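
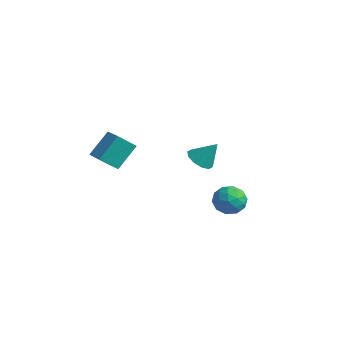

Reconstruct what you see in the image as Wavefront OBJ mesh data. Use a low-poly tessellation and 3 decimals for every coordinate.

v 3.095 2.259 -2.713
v 4.072 1.842 -2.692
v 2.588 1.018 -3.788
v 3.565 0.601 -3.767
v 2.951 0.557 -2.902
v 3.264 1.324 -2.238
v 3.396 1.536 -4.242
v 3.709 2.303 -3.578
v 4.258 1.396 -3.638
v 3.983 0.791 -2.81
v 2.677 2.069 -3.67
v 2.402 1.464 -2.842
v 3.628 2.159 -2.608
v 3.032 0.701 -3.872
v 2.671 0.675 -3.363
v 3.245 0.43 -3.351
v 3.153 1.855 -2.341
v 3.727 1.61 -2.329
v 3.068 0.855 -2.452
v 2.933 1.25 -4.151
v 3.507 1.005 -4.139
v 3.415 2.43 -3.129
v 3.989 2.185 -3.117
v 3.592 2.005 -4.028
v 4.311 1.652 -3.152
v 4.013 0.923 -3.784
v 3.914 1.472 -4.063
v 4.098 1.923 -3.672
v 4.15 1.297 -2.665
v 3.852 0.567 -3.297
v 3.491 0.541 -2.788
v 3.675 0.992 -2.398
v 4.259 1.034 -3.221
v 2.808 2.293 -3.183
v 2.51 1.563 -3.815
v 2.985 1.868 -4.082
v 3.169 2.319 -3.692
v 2.647 1.937 -2.696
v 2.349 1.208 -3.328
v 2.562 0.937 -2.808
v 2.746 1.388 -2.417
v 2.401 1.826 -3.259
v -1.681 3.419 -2.899
v -0.837 3.393 -3.335
v -0.959 4.141 -1.541
v -1.095 3.903 -3.469
v -1.577 4.228 -3.385
v -2.099 4.244 -3.116
v -2.461 3.944 -2.764
v -2.525 3.444 -2.464
v -2.267 2.934 -2.33
v -1.785 2.609 -2.413
v -1.264 2.593 -2.682
v -0.902 2.893 -3.034
v -0.757 -4.009 -0.141
v -1.083 -5.057 0.882
v -0.799 -2.683 1.205
v -1.125 -3.73 2.227
v 0.365 -4.17 0.053
v 0.039 -5.217 1.075
v 0.323 -2.843 1.398
v -0.003 -3.891 2.421
f 1 38 17
f 38 12 41
f 17 41 6
f 38 41 17
f 1 17 13
f 17 6 18
f 13 18 2
f 17 18 13
f 1 13 22
f 13 2 23
f 22 23 8
f 13 23 22
f 1 22 34
f 22 8 37
f 34 37 11
f 22 37 34
f 1 34 38
f 34 11 42
f 38 42 12
f 34 42 38
f 2 18 29
f 18 6 32
f 29 32 10
f 18 32 29
f 6 41 19
f 41 12 40
f 19 40 5
f 41 40 19
f 12 42 39
f 42 11 35
f 39 35 3
f 42 35 39
f 11 37 36
f 37 8 24
f 36 24 7
f 37 24 36
f 8 23 28
f 23 2 25
f 28 25 9
f 23 25 28
f 4 30 16
f 30 10 31
f 16 31 5
f 30 31 16
f 4 16 14
f 16 5 15
f 14 15 3
f 16 15 14
f 4 14 21
f 14 3 20
f 21 20 7
f 14 20 21
f 4 21 26
f 21 7 27
f 26 27 9
f 21 27 26
f 4 26 30
f 26 9 33
f 30 33 10
f 26 33 30
f 5 31 19
f 31 10 32
f 19 32 6
f 31 32 19
f 3 15 39
f 15 5 40
f 39 40 12
f 15 40 39
f 7 20 36
f 20 3 35
f 36 35 11
f 20 35 36
f 9 27 28
f 27 7 24
f 28 24 8
f 27 24 28
f 10 33 29
f 33 9 25
f 29 25 2
f 33 25 29
f 44 43 46
f 44 46 45
f 46 43 47
f 46 47 45
f 47 43 48
f 47 48 45
f 48 43 49
f 48 49 45
f 49 43 50
f 49 50 45
f 50 43 51
f 50 51 45
f 51 43 52
f 51 52 45
f 52 43 53
f 52 53 45
f 53 43 54
f 53 54 45
f 54 43 44
f 54 44 45
f 56 58 55
f 59 56 55
f 55 58 57
f 57 59 55
f 56 62 58
f 60 56 59
f 60 62 56
f 58 62 57
f 61 59 57
f 57 62 61
f 61 60 59
f 62 60 61



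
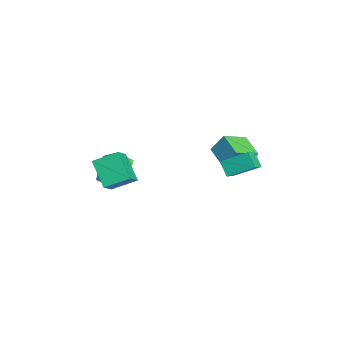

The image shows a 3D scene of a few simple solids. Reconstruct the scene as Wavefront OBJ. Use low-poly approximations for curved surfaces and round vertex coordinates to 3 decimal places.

v 2.812 2.833 0.721
v 3.69 2.375 1.221
v 3.128 4.427 1.627
v 4.006 3.968 2.127
v 3.494 3.192 -0.147
v 4.372 2.733 0.353
v 3.81 4.785 0.759
v 4.688 4.327 1.259
v -1.597 -4.341 -1.346
v -0.906 -3.537 -0.646
v -1.897 -3.305 -2.239
v -1.206 -2.501 -1.538
v 0.026 -4.799 -2.422
v 0.717 -3.995 -1.721
v -0.274 -3.763 -3.314
v 0.417 -2.959 -2.614
v -0.257 2.124 -0.132
v -0.05 2.887 1.131
v -1.19 3.544 -0.838
v -0.983 4.307 0.425
v 1.163 2.753 -0.745
v 1.37 3.516 0.518
v 0.23 4.173 -1.451
v 0.437 4.936 -0.188
v 1.901 -4.567 0.19
v 3.036 -5.023 1.077
v 1.939 -3.028 0.936
v 3.073 -3.485 1.822
v 3.267 -3.915 -1.222
v 4.401 -4.372 -0.336
v 3.304 -2.377 -0.477
v 4.439 -2.833 0.41
f 2 4 1
f 5 2 1
f 1 4 3
f 3 5 1
f 2 8 4
f 6 2 5
f 6 8 2
f 4 8 3
f 7 5 3
f 3 8 7
f 7 6 5
f 8 6 7
f 10 12 9
f 13 10 9
f 9 12 11
f 11 13 9
f 10 16 12
f 14 10 13
f 14 16 10
f 12 16 11
f 15 13 11
f 11 16 15
f 15 14 13
f 16 14 15
f 18 20 17
f 21 18 17
f 17 20 19
f 19 21 17
f 18 24 20
f 22 18 21
f 22 24 18
f 20 24 19
f 23 21 19
f 19 24 23
f 23 22 21
f 24 22 23
f 26 28 25
f 29 26 25
f 25 28 27
f 27 29 25
f 26 32 28
f 30 26 29
f 30 32 26
f 28 32 27
f 31 29 27
f 27 32 31
f 31 30 29
f 32 30 31



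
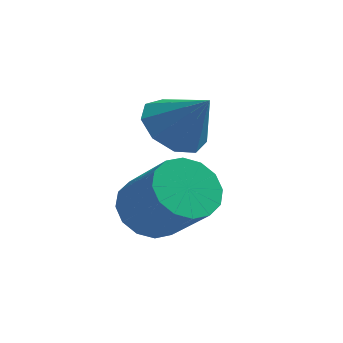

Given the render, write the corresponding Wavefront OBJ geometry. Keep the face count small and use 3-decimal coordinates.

v -4.003 3.246 -1.311
v -3.545 3.94 -1.529
v -3.177 3.014 -0.309
v -3.966 4.089 -1.147
v -4.405 3.844 -0.842
v -4.656 3.319 -0.756
v -4.602 2.759 -0.93
v -4.267 2.428 -1.283
v -3.809 2.479 -1.649
v -3.442 2.889 -1.857
v -3.338 3.466 -1.809
v -4.232 2.107 -3.223
v -3.71 1.855 -3.817
v -2.746 1.201 -2.691
v -3.268 1.453 -2.097
v -3.572 2.247 -3.707
v -2.608 1.593 -2.581
v -3.611 2.601 -3.467
v -2.648 1.947 -2.341
v -3.817 2.823 -3.162
v -2.853 2.169 -2.036
v -4.134 2.853 -2.873
v -3.17 2.199 -1.748
v -4.477 2.684 -2.678
v -3.513 2.03 -1.553
v -4.754 2.359 -2.629
v -3.79 1.705 -1.503
v -4.892 1.967 -2.739
v -3.928 1.313 -1.613
v -4.852 1.613 -2.979
v -3.889 0.959 -1.853
v -4.647 1.391 -3.284
v -3.683 0.737 -2.158
v -4.33 1.361 -3.572
v -3.366 0.707 -2.447
v -3.987 1.53 -3.767
v -3.023 0.876 -2.642
f 2 1 4
f 2 4 3
f 4 1 5
f 4 5 3
f 5 1 6
f 5 6 3
f 6 1 7
f 6 7 3
f 7 1 8
f 7 8 3
f 8 1 9
f 8 9 3
f 9 1 10
f 9 10 3
f 10 1 11
f 10 11 3
f 11 1 2
f 11 2 3
f 13 12 16
f 13 16 14
f 14 16 17
f 14 17 15
f 16 12 18
f 16 18 17
f 17 18 19
f 17 19 15
f 18 12 20
f 18 20 19
f 19 20 21
f 19 21 15
f 20 12 22
f 20 22 21
f 21 22 23
f 21 23 15
f 22 12 24
f 22 24 23
f 23 24 25
f 23 25 15
f 24 12 26
f 24 26 25
f 25 26 27
f 25 27 15
f 26 12 28
f 26 28 27
f 27 28 29
f 27 29 15
f 28 12 30
f 28 30 29
f 29 30 31
f 29 31 15
f 30 12 32
f 30 32 31
f 31 32 33
f 31 33 15
f 32 12 34
f 32 34 33
f 33 34 35
f 33 35 15
f 34 12 36
f 34 36 35
f 35 36 37
f 35 37 15
f 36 12 13
f 36 13 37
f 37 13 14
f 37 14 15



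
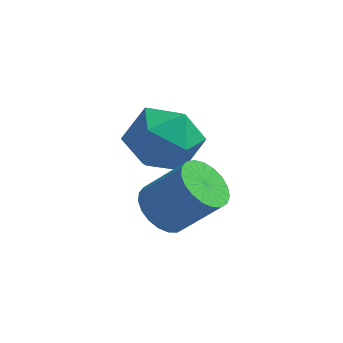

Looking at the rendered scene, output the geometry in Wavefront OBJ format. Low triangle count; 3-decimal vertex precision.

v -2.411 4.373 -0.688
v -1.668 4.607 -0.272
v -1.972 3.013 -0.708
v -1.229 3.247 -0.292
v -2.002 3.278 0.134
v -2.274 4.118 0.146
v -1.366 3.502 -1.126
v -1.638 4.342 -1.114
v -1.022 4.068 -0.542
v -1.415 3.93 0.236
v -2.225 3.69 -1.216
v -2.618 3.552 -0.438
v -1.381 1.985 -1.074
v -0.939 1.881 -1.48
v -0.116 1.91 -0.593
v -0.559 2.015 -0.186
v -0.95 2.135 -1.478
v -0.128 2.164 -0.591
v -1.036 2.362 -1.406
v -0.213 2.391 -0.519
v -1.181 2.525 -1.277
v -0.359 2.554 -0.39
v -1.361 2.594 -1.112
v -0.539 2.623 -0.225
v -1.545 2.558 -0.941
v -0.722 2.587 -0.054
v -1.7 2.423 -0.792
v -0.878 2.452 0.095
v -1.8 2.212 -0.693
v -0.978 2.241 0.195
v -1.828 1.962 -0.659
v -1.005 1.991 0.228
v -1.778 1.716 -0.697
v -0.956 1.746 0.19
v -1.66 1.517 -0.8
v -0.838 1.546 0.087
v -1.494 1.399 -0.95
v -0.671 1.428 -0.063
v -1.308 1.382 -1.122
v -0.485 1.411 -0.235
v -1.135 1.469 -1.285
v -0.312 1.498 -0.398
v -1.004 1.646 -1.412
v -0.182 1.675 -0.525
f 1 12 6
f 1 6 2
f 1 2 8
f 1 8 11
f 1 11 12
f 2 6 10
f 6 12 5
f 12 11 3
f 11 8 7
f 8 2 9
f 4 10 5
f 4 5 3
f 4 3 7
f 4 7 9
f 4 9 10
f 5 10 6
f 3 5 12
f 7 3 11
f 9 7 8
f 10 9 2
f 14 13 17
f 14 17 15
f 15 17 18
f 15 18 16
f 17 13 19
f 17 19 18
f 18 19 20
f 18 20 16
f 19 13 21
f 19 21 20
f 20 21 22
f 20 22 16
f 21 13 23
f 21 23 22
f 22 23 24
f 22 24 16
f 23 13 25
f 23 25 24
f 24 25 26
f 24 26 16
f 25 13 27
f 25 27 26
f 26 27 28
f 26 28 16
f 27 13 29
f 27 29 28
f 28 29 30
f 28 30 16
f 29 13 31
f 29 31 30
f 30 31 32
f 30 32 16
f 31 13 33
f 31 33 32
f 32 33 34
f 32 34 16
f 33 13 35
f 33 35 34
f 34 35 36
f 34 36 16
f 35 13 37
f 35 37 36
f 36 37 38
f 36 38 16
f 37 13 39
f 37 39 38
f 38 39 40
f 38 40 16
f 39 13 41
f 39 41 40
f 40 41 42
f 40 42 16
f 41 13 43
f 41 43 42
f 42 43 44
f 42 44 16
f 43 13 14
f 43 14 44
f 44 14 15
f 44 15 16



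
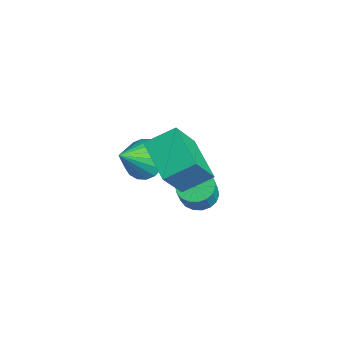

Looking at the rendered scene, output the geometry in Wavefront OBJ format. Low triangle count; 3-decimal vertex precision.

v -0.341 -3.064 -0.762
v -0.258 -1.845 -0.1
v 1.437 -2.828 -1.419
v 1.52 -1.608 -0.756
v 0.38 -3.992 0.856
v 0.463 -2.772 1.519
v 2.158 -3.755 0.2
v 2.241 -2.536 0.862
v -2.258 -3.276 -2.53
v -1.784 -3.684 -3.258
v -1.602 -4.444 -1.45
v -1.505 -3.394 -3.114
v -1.376 -3.081 -2.854
v -1.42 -2.806 -2.53
v -1.631 -2.625 -2.206
v -1.966 -2.572 -1.945
v -2.359 -2.659 -1.801
v -2.731 -2.868 -1.801
v -3.01 -3.158 -1.945
v -3.14 -3.471 -2.205
v -3.095 -3.746 -2.529
v -2.884 -3.927 -2.854
v -2.549 -3.98 -3.114
v -2.157 -3.893 -3.258
v -1.33 -1.324 -4.407
v -0.787 -1.723 -4.799
v -0.226 -2.054 -3.686
v -0.77 -1.656 -3.293
v -0.647 -1.406 -4.775
v -0.087 -1.737 -3.661
v -0.643 -1.073 -4.678
v -0.083 -1.404 -3.564
v -0.775 -0.789 -4.527
v -0.215 -1.121 -3.413
v -1.017 -0.612 -4.352
v -0.457 -0.943 -3.239
v -1.321 -0.576 -4.189
v -0.761 -0.907 -3.075
v -1.627 -0.687 -4.068
v -1.066 -1.019 -2.954
v -1.874 -0.926 -4.014
v -1.313 -1.257 -2.901
v -2.013 -1.243 -4.039
v -1.453 -1.574 -2.925
v -2.017 -1.576 -4.136
v -1.457 -1.907 -3.022
v -1.885 -1.859 -4.287
v -1.325 -2.191 -3.173
v -1.643 -2.037 -4.461
v -1.083 -2.368 -3.348
v -1.339 -2.073 -4.625
v -0.779 -2.404 -3.511
v -1.034 -1.961 -4.746
v -0.473 -2.293 -3.632
f 2 4 1
f 5 2 1
f 1 4 3
f 3 5 1
f 2 8 4
f 6 2 5
f 6 8 2
f 4 8 3
f 7 5 3
f 3 8 7
f 7 6 5
f 8 6 7
f 10 9 12
f 10 12 11
f 12 9 13
f 12 13 11
f 13 9 14
f 13 14 11
f 14 9 15
f 14 15 11
f 15 9 16
f 15 16 11
f 16 9 17
f 16 17 11
f 17 9 18
f 17 18 11
f 18 9 19
f 18 19 11
f 19 9 20
f 19 20 11
f 20 9 21
f 20 21 11
f 21 9 22
f 21 22 11
f 22 9 23
f 22 23 11
f 23 9 24
f 23 24 11
f 24 9 10
f 24 10 11
f 26 25 29
f 26 29 27
f 27 29 30
f 27 30 28
f 29 25 31
f 29 31 30
f 30 31 32
f 30 32 28
f 31 25 33
f 31 33 32
f 32 33 34
f 32 34 28
f 33 25 35
f 33 35 34
f 34 35 36
f 34 36 28
f 35 25 37
f 35 37 36
f 36 37 38
f 36 38 28
f 37 25 39
f 37 39 38
f 38 39 40
f 38 40 28
f 39 25 41
f 39 41 40
f 40 41 42
f 40 42 28
f 41 25 43
f 41 43 42
f 42 43 44
f 42 44 28
f 43 25 45
f 43 45 44
f 44 45 46
f 44 46 28
f 45 25 47
f 45 47 46
f 46 47 48
f 46 48 28
f 47 25 49
f 47 49 48
f 48 49 50
f 48 50 28
f 49 25 51
f 49 51 50
f 50 51 52
f 50 52 28
f 51 25 53
f 51 53 52
f 52 53 54
f 52 54 28
f 53 25 26
f 53 26 54
f 54 26 27
f 54 27 28



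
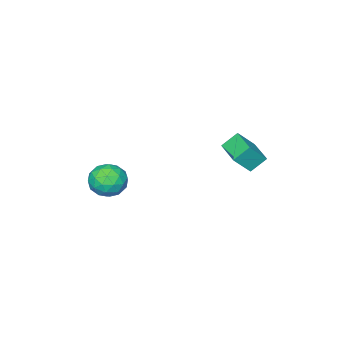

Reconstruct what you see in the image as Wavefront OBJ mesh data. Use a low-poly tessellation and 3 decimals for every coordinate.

v 0.626 -1.991 -0.954
v 1.259 -2.424 -1.903
v 0.261 -3.836 -0.357
v 0.894 -4.269 -1.306
v 1.47 -3.687 -0.402
v 1.696 -2.547 -0.771
v -0.176 -3.713 -1.489
v 0.05 -2.573 -1.858
v 0.763 -3.488 -2.233
v 1.781 -3.472 -1.561
v -0.261 -2.788 -0.699
v 0.757 -2.772 -0.027
v 0.975 -2.045 -1.481
v 0.545 -4.215 -0.779
v 0.884 -3.873 -0.248
v 1.256 -4.127 -0.805
v 1.232 -2.118 -0.815
v 1.604 -2.372 -1.373
v 1.728 -3.115 -0.491
v -0.084 -3.888 -0.887
v 0.288 -4.142 -1.445
v 0.264 -2.133 -1.455
v 0.636 -2.387 -2.012
v -0.208 -3.145 -1.769
v 1.056 -2.925 -2.233
v 0.841 -4.01 -1.882
v 0.212 -3.683 -1.99
v 0.345 -3.013 -2.207
v 1.654 -2.916 -1.838
v 1.439 -4 -1.487
v 1.778 -3.659 -0.955
v 1.911 -2.988 -1.172
v 1.362 -3.541 -2.032
v 0.081 -2.26 -0.773
v -0.134 -3.344 -0.422
v -0.391 -3.272 -1.088
v -0.258 -2.601 -1.305
v 0.679 -2.25 -0.378
v 0.464 -3.335 -0.027
v 1.175 -3.247 -0.053
v 1.308 -2.577 -0.27
v 0.158 -2.719 -0.228
v -4.274 3.298 2.543
v -3.324 2.913 3.68
v -3.519 4.942 2.469
v -2.57 4.557 3.606
v -3.45 2.883 1.714
v -2.501 2.498 2.851
v -2.696 4.527 1.64
v -1.746 4.142 2.777
f 1 38 17
f 38 12 41
f 17 41 6
f 38 41 17
f 1 17 13
f 17 6 18
f 13 18 2
f 17 18 13
f 1 13 22
f 13 2 23
f 22 23 8
f 13 23 22
f 1 22 34
f 22 8 37
f 34 37 11
f 22 37 34
f 1 34 38
f 34 11 42
f 38 42 12
f 34 42 38
f 2 18 29
f 18 6 32
f 29 32 10
f 18 32 29
f 6 41 19
f 41 12 40
f 19 40 5
f 41 40 19
f 12 42 39
f 42 11 35
f 39 35 3
f 42 35 39
f 11 37 36
f 37 8 24
f 36 24 7
f 37 24 36
f 8 23 28
f 23 2 25
f 28 25 9
f 23 25 28
f 4 30 16
f 30 10 31
f 16 31 5
f 30 31 16
f 4 16 14
f 16 5 15
f 14 15 3
f 16 15 14
f 4 14 21
f 14 3 20
f 21 20 7
f 14 20 21
f 4 21 26
f 21 7 27
f 26 27 9
f 21 27 26
f 4 26 30
f 26 9 33
f 30 33 10
f 26 33 30
f 5 31 19
f 31 10 32
f 19 32 6
f 31 32 19
f 3 15 39
f 15 5 40
f 39 40 12
f 15 40 39
f 7 20 36
f 20 3 35
f 36 35 11
f 20 35 36
f 9 27 28
f 27 7 24
f 28 24 8
f 27 24 28
f 10 33 29
f 33 9 25
f 29 25 2
f 33 25 29
f 44 46 43
f 47 44 43
f 43 46 45
f 45 47 43
f 44 50 46
f 48 44 47
f 48 50 44
f 46 50 45
f 49 47 45
f 45 50 49
f 49 48 47
f 50 48 49



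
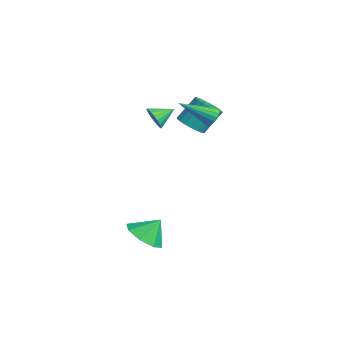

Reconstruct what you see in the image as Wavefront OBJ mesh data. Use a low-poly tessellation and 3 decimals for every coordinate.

v -1.129 3.421 0.912
v -0.641 3.869 0.56
v -0.664 4.787 1.695
v -1.151 4.339 2.048
v -0.937 3.987 0.459
v -0.959 4.905 1.594
v -1.27 3.993 0.448
v -1.293 4.91 1.583
v -1.576 3.885 0.528
v -1.598 4.803 1.664
v -1.793 3.686 0.685
v -1.815 4.604 1.821
v -1.878 3.434 0.887
v -1.901 4.352 2.022
v -1.815 3.18 1.094
v -1.838 4.097 2.229
v -1.616 2.973 1.265
v -1.639 3.891 2.4
v -1.321 2.855 1.366
v -1.343 3.773 2.501
v -0.987 2.85 1.377
v -1.01 3.767 2.512
v -0.682 2.957 1.296
v -0.704 3.875 2.432
v -0.465 3.156 1.139
v -0.487 4.074 2.275
v -0.379 3.408 0.938
v -0.402 4.326 2.073
v -0.442 3.663 0.731
v -0.465 4.58 1.866
v -0.746 1.487 1.955
v -0.29 1.299 2.363
v -0.714 2.453 2.365
v -0.141 1.389 2.139
v -0.111 1.499 1.878
v -0.207 1.606 1.632
v -0.409 1.69 1.45
v -0.679 1.734 1.368
v -0.961 1.728 1.403
v -1.201 1.675 1.547
v -1.351 1.585 1.771
v -1.381 1.475 2.032
v -1.285 1.368 2.278
v -1.083 1.284 2.46
v -0.813 1.24 2.542
v -0.531 1.246 2.507
v 0.457 3.763 2.134
v 0.676 3.44 1.747
v 0.043 2.317 3.106
v 0.877 3.49 1.908
v 0.983 3.604 2.121
v 0.968 3.753 2.337
v 0.835 3.905 2.507
v 0.616 4.024 2.591
v 0.361 4.083 2.571
v 0.127 4.069 2.45
v -0.031 3.985 2.258
v -0.078 3.85 2.037
v -0.002 3.695 1.838
v 0.179 3.555 1.707
v 0.424 3.463 1.674
v 1.987 -0.173 -3.644
v 2.976 -0.166 -3.788
v 2.113 0.553 -2.736
v 2.62 0.386 -4.18
v 1.892 0.611 -4.258
v 1.22 0.376 -3.977
v 0.997 -0.18 -3.501
v 1.354 -0.732 -3.109
v 2.081 -0.957 -3.03
v 2.753 -0.723 -3.312
f 2 1 5
f 2 5 3
f 3 5 6
f 3 6 4
f 5 1 7
f 5 7 6
f 6 7 8
f 6 8 4
f 7 1 9
f 7 9 8
f 8 9 10
f 8 10 4
f 9 1 11
f 9 11 10
f 10 11 12
f 10 12 4
f 11 1 13
f 11 13 12
f 12 13 14
f 12 14 4
f 13 1 15
f 13 15 14
f 14 15 16
f 14 16 4
f 15 1 17
f 15 17 16
f 16 17 18
f 16 18 4
f 17 1 19
f 17 19 18
f 18 19 20
f 18 20 4
f 19 1 21
f 19 21 20
f 20 21 22
f 20 22 4
f 21 1 23
f 21 23 22
f 22 23 24
f 22 24 4
f 23 1 25
f 23 25 24
f 24 25 26
f 24 26 4
f 25 1 27
f 25 27 26
f 26 27 28
f 26 28 4
f 27 1 29
f 27 29 28
f 28 29 30
f 28 30 4
f 29 1 2
f 29 2 30
f 30 2 3
f 30 3 4
f 32 31 34
f 32 34 33
f 34 31 35
f 34 35 33
f 35 31 36
f 35 36 33
f 36 31 37
f 36 37 33
f 37 31 38
f 37 38 33
f 38 31 39
f 38 39 33
f 39 31 40
f 39 40 33
f 40 31 41
f 40 41 33
f 41 31 42
f 41 42 33
f 42 31 43
f 42 43 33
f 43 31 44
f 43 44 33
f 44 31 45
f 44 45 33
f 45 31 46
f 45 46 33
f 46 31 32
f 46 32 33
f 48 47 50
f 48 50 49
f 50 47 51
f 50 51 49
f 51 47 52
f 51 52 49
f 52 47 53
f 52 53 49
f 53 47 54
f 53 54 49
f 54 47 55
f 54 55 49
f 55 47 56
f 55 56 49
f 56 47 57
f 56 57 49
f 57 47 58
f 57 58 49
f 58 47 59
f 58 59 49
f 59 47 60
f 59 60 49
f 60 47 61
f 60 61 49
f 61 47 48
f 61 48 49
f 63 62 65
f 63 65 64
f 65 62 66
f 65 66 64
f 66 62 67
f 66 67 64
f 67 62 68
f 67 68 64
f 68 62 69
f 68 69 64
f 69 62 70
f 69 70 64
f 70 62 71
f 70 71 64
f 71 62 63
f 71 63 64



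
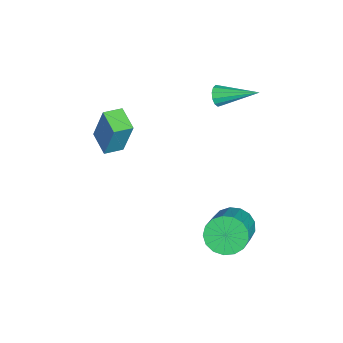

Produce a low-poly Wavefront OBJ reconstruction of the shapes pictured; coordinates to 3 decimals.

v -0.109 2.805 -3.035
v 0.369 3.204 -3.658
v 1.987 3.093 -2.487
v 1.509 2.695 -1.865
v 0.222 3.522 -3.425
v 1.84 3.411 -2.254
v -0.001 3.676 -3.102
v 1.617 3.566 -1.932
v -0.249 3.631 -2.764
v 1.369 3.52 -1.594
v -0.464 3.396 -2.489
v 1.154 3.286 -1.318
v -0.598 3.027 -2.338
v 1.02 2.916 -1.168
v -0.62 2.606 -2.347
v 0.998 2.495 -1.177
v -0.525 2.231 -2.514
v 1.093 2.121 -1.344
v -0.335 1.988 -2.8
v 1.283 1.877 -1.63
v -0.093 1.932 -3.14
v 1.525 1.821 -1.97
v 0.146 2.076 -3.456
v 1.764 1.965 -2.286
v 0.326 2.387 -3.676
v 1.944 2.276 -2.505
v 0.406 2.794 -3.749
v 2.024 2.683 -2.578
v -3.79 1.7 1.644
v -3.55 1.493 2.044
v -3.51 3.36 2.336
v -3.348 1.542 1.845
v -3.287 1.641 1.582
v -3.385 1.759 1.339
v -3.612 1.858 1.193
v -3.895 1.907 1.19
v -4.145 1.89 1.332
v -4.282 1.813 1.572
v -4.262 1.7 1.836
v -4.093 1.587 2.038
v -3.827 1.51 2.116
v -1.303 -2.829 0.968
v -1.013 -2.367 2.693
v -1.768 -2.161 0.867
v -1.478 -1.699 2.593
v -0.422 -2.261 0.667
v -0.132 -1.799 2.393
v -0.887 -1.593 0.567
v -0.597 -1.131 2.292
f 2 1 5
f 2 5 3
f 3 5 6
f 3 6 4
f 5 1 7
f 5 7 6
f 6 7 8
f 6 8 4
f 7 1 9
f 7 9 8
f 8 9 10
f 8 10 4
f 9 1 11
f 9 11 10
f 10 11 12
f 10 12 4
f 11 1 13
f 11 13 12
f 12 13 14
f 12 14 4
f 13 1 15
f 13 15 14
f 14 15 16
f 14 16 4
f 15 1 17
f 15 17 16
f 16 17 18
f 16 18 4
f 17 1 19
f 17 19 18
f 18 19 20
f 18 20 4
f 19 1 21
f 19 21 20
f 20 21 22
f 20 22 4
f 21 1 23
f 21 23 22
f 22 23 24
f 22 24 4
f 23 1 25
f 23 25 24
f 24 25 26
f 24 26 4
f 25 1 27
f 25 27 26
f 26 27 28
f 26 28 4
f 27 1 2
f 27 2 28
f 28 2 3
f 28 3 4
f 30 29 32
f 30 32 31
f 32 29 33
f 32 33 31
f 33 29 34
f 33 34 31
f 34 29 35
f 34 35 31
f 35 29 36
f 35 36 31
f 36 29 37
f 36 37 31
f 37 29 38
f 37 38 31
f 38 29 39
f 38 39 31
f 39 29 40
f 39 40 31
f 40 29 41
f 40 41 31
f 41 29 30
f 41 30 31
f 43 45 42
f 46 43 42
f 42 45 44
f 44 46 42
f 43 49 45
f 47 43 46
f 47 49 43
f 45 49 44
f 48 46 44
f 44 49 48
f 48 47 46
f 49 47 48



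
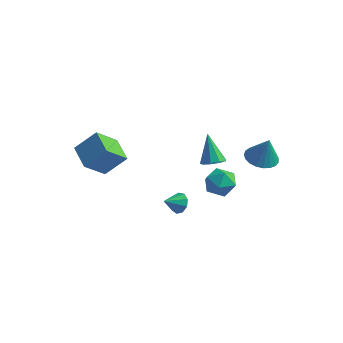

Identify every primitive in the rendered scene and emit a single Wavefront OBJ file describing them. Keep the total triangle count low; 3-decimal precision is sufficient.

v 0.937 2.246 1.681
v 1.536 1.945 2.039
v 0.183 2.834 3.439
v 1.633 2.441 1.915
v 1.405 2.845 1.682
v 0.958 2.97 1.449
v 0.5 2.756 1.324
v 0.248 2.304 1.367
v 0.317 1.825 1.557
v 0.677 1.543 1.805
v 1.158 1.591 1.996
v 0.69 -1.002 0.159
v 1.353 -1.246 0.299
v 0.25 -1.878 0.721
v 1.206 -0.942 0.658
v 0.818 -0.666 0.783
v 0.37 -0.547 0.616
v 0.072 -0.642 0.235
v 0.063 -0.905 -0.181
v 0.348 -1.213 -0.438
v 0.793 -1.423 -0.416
v 1.19 -1.436 -0.125
v 1.499 0.438 1.577
v 2.062 1.291 1.445
v 2.878 -0.411 1.975
v 3.441 0.442 1.843
v 2.786 0.374 2.635
v 1.934 0.899 2.39
v 3.006 -0.019 1.03
v 2.154 0.506 0.785
v 2.994 1.008 1.108
v 2.857 1.251 2.1
v 2.083 -0.371 1.32
v 1.946 -0.128 2.312
v 3.688 2.815 2.79
v 4.599 3.134 2.527
v 4.172 2.785 4.43
v 4.397 3.492 2.593
v 4.073 3.732 2.693
v 3.683 3.815 2.81
v 3.293 3.724 2.923
v 2.972 3.476 3.013
v 2.774 3.114 3.065
v 2.735 2.7 3.069
v 2.86 2.306 3.025
v 3.129 2 2.94
v 3.494 1.835 2.83
v 3.893 1.839 2.712
v 4.256 2.012 2.608
v 4.521 2.324 2.535
v 4.643 2.721 2.507
v -4.116 -2.081 2.953
v -4.611 -3.339 4.172
v -3.15 -1.314 4.137
v -3.644 -2.572 5.356
v -2.816 -3.028 2.504
v -3.31 -4.286 3.723
v -1.849 -2.261 3.688
v -2.344 -3.519 4.907
f 2 1 4
f 2 4 3
f 4 1 5
f 4 5 3
f 5 1 6
f 5 6 3
f 6 1 7
f 6 7 3
f 7 1 8
f 7 8 3
f 8 1 9
f 8 9 3
f 9 1 10
f 9 10 3
f 10 1 11
f 10 11 3
f 11 1 2
f 11 2 3
f 13 12 15
f 13 15 14
f 15 12 16
f 15 16 14
f 16 12 17
f 16 17 14
f 17 12 18
f 17 18 14
f 18 12 19
f 18 19 14
f 19 12 20
f 19 20 14
f 20 12 21
f 20 21 14
f 21 12 22
f 21 22 14
f 22 12 13
f 22 13 14
f 23 34 28
f 23 28 24
f 23 24 30
f 23 30 33
f 23 33 34
f 24 28 32
f 28 34 27
f 34 33 25
f 33 30 29
f 30 24 31
f 26 32 27
f 26 27 25
f 26 25 29
f 26 29 31
f 26 31 32
f 27 32 28
f 25 27 34
f 29 25 33
f 31 29 30
f 32 31 24
f 36 35 38
f 36 38 37
f 38 35 39
f 38 39 37
f 39 35 40
f 39 40 37
f 40 35 41
f 40 41 37
f 41 35 42
f 41 42 37
f 42 35 43
f 42 43 37
f 43 35 44
f 43 44 37
f 44 35 45
f 44 45 37
f 45 35 46
f 45 46 37
f 46 35 47
f 46 47 37
f 47 35 48
f 47 48 37
f 48 35 49
f 48 49 37
f 49 35 50
f 49 50 37
f 50 35 51
f 50 51 37
f 51 35 36
f 51 36 37
f 53 55 52
f 56 53 52
f 52 55 54
f 54 56 52
f 53 59 55
f 57 53 56
f 57 59 53
f 55 59 54
f 58 56 54
f 54 59 58
f 58 57 56
f 59 57 58



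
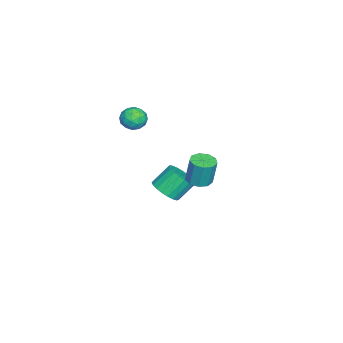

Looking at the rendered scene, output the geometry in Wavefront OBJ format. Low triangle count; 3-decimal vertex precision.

v 2.23 3.815 1.3
v 2.825 3.507 1.325
v 2.884 3.737 2.745
v 2.29 4.045 2.72
v 2.883 3.956 1.25
v 2.943 4.185 2.67
v 2.637 4.338 1.198
v 2.696 4.568 2.619
v 2.2 4.476 1.194
v 2.259 4.706 2.615
v 1.777 4.305 1.24
v 1.836 4.534 2.66
v 1.566 3.905 1.313
v 1.626 4.134 2.734
v 1.666 3.462 1.38
v 1.726 3.692 2.801
v 2.03 3.185 1.41
v 2.09 3.415 2.83
v 2.488 3.203 1.388
v 2.547 3.432 2.808
v -0.879 0.18 3.003
v -0.179 0.263 2.794
v -0.521 -0.423 3.966
v 0.179 -0.34 3.757
v -0.208 0.243 3.985
v -0.429 0.615 3.39
v -0.271 -0.775 3.37
v -0.492 -0.403 2.775
v 0.197 -0.328 3.021
v 0.237 0.301 3.401
v -0.937 -0.461 3.359
v -0.897 0.168 3.739
v -0.56 0.274 2.814
v -0.14 -0.434 3.946
v -0.367 -0.092 4.08
v 0.045 -0.043 3.957
v -0.708 0.482 3.164
v -0.296 0.53 3.041
v -0.313 0.519 3.741
v -0.404 -0.69 3.719
v 0.008 -0.642 3.596
v -0.745 -0.117 2.803
v -0.333 -0.068 2.68
v -0.387 -0.679 3.019
v 0.073 -0.024 2.825
v 0.283 -0.379 3.391
v 0.018 -0.635 3.163
v -0.112 -0.416 2.814
v 0.096 0.346 3.048
v 0.306 -0.009 3.614
v 0.078 0.334 3.747
v -0.052 0.553 3.398
v 0.317 -0.002 3.181
v -1.006 -0.151 3.146
v -0.796 -0.506 3.712
v -0.648 -0.713 3.362
v -0.778 -0.494 3.013
v -0.983 0.219 3.369
v -0.773 -0.136 3.935
v -0.588 0.256 3.946
v -0.718 0.475 3.597
v -1.017 -0.158 3.579
v -3.02 0.814 -3.601
v -2.64 0.281 -2.999
v -3.18 1.053 -1.976
v -3.56 1.586 -2.579
v -2.377 0.537 -3.052
v -2.917 1.308 -2.03
v -2.226 0.84 -3.201
v -2.766 1.611 -2.178
v -2.211 1.139 -3.419
v -2.751 1.91 -2.396
v -2.337 1.381 -3.668
v -2.877 2.152 -2.646
v -2.581 1.526 -3.906
v -3.121 2.297 -2.883
v -2.901 1.548 -4.091
v -3.441 2.319 -3.069
v -3.241 1.443 -4.192
v -3.781 2.214 -3.169
v -3.543 1.229 -4.19
v -4.083 2 -3.167
v -3.755 0.944 -4.087
v -4.295 1.715 -3.064
v -3.839 0.636 -3.899
v -4.379 1.407 -2.877
v -3.782 0.359 -3.66
v -4.322 1.13 -2.638
v -3.593 0.161 -3.411
v -4.133 0.932 -2.389
v -3.305 0.076 -3.195
v -3.845 0.847 -2.172
v -2.968 0.118 -3.049
v -3.508 0.89 -2.026
f 2 1 5
f 2 5 3
f 3 5 6
f 3 6 4
f 5 1 7
f 5 7 6
f 6 7 8
f 6 8 4
f 7 1 9
f 7 9 8
f 8 9 10
f 8 10 4
f 9 1 11
f 9 11 10
f 10 11 12
f 10 12 4
f 11 1 13
f 11 13 12
f 12 13 14
f 12 14 4
f 13 1 15
f 13 15 14
f 14 15 16
f 14 16 4
f 15 1 17
f 15 17 16
f 16 17 18
f 16 18 4
f 17 1 19
f 17 19 18
f 18 19 20
f 18 20 4
f 19 1 2
f 19 2 20
f 20 2 3
f 20 3 4
f 21 58 37
f 58 32 61
f 37 61 26
f 58 61 37
f 21 37 33
f 37 26 38
f 33 38 22
f 37 38 33
f 21 33 42
f 33 22 43
f 42 43 28
f 33 43 42
f 21 42 54
f 42 28 57
f 54 57 31
f 42 57 54
f 21 54 58
f 54 31 62
f 58 62 32
f 54 62 58
f 22 38 49
f 38 26 52
f 49 52 30
f 38 52 49
f 26 61 39
f 61 32 60
f 39 60 25
f 61 60 39
f 32 62 59
f 62 31 55
f 59 55 23
f 62 55 59
f 31 57 56
f 57 28 44
f 56 44 27
f 57 44 56
f 28 43 48
f 43 22 45
f 48 45 29
f 43 45 48
f 24 50 36
f 50 30 51
f 36 51 25
f 50 51 36
f 24 36 34
f 36 25 35
f 34 35 23
f 36 35 34
f 24 34 41
f 34 23 40
f 41 40 27
f 34 40 41
f 24 41 46
f 41 27 47
f 46 47 29
f 41 47 46
f 24 46 50
f 46 29 53
f 50 53 30
f 46 53 50
f 25 51 39
f 51 30 52
f 39 52 26
f 51 52 39
f 23 35 59
f 35 25 60
f 59 60 32
f 35 60 59
f 27 40 56
f 40 23 55
f 56 55 31
f 40 55 56
f 29 47 48
f 47 27 44
f 48 44 28
f 47 44 48
f 30 53 49
f 53 29 45
f 49 45 22
f 53 45 49
f 64 63 67
f 64 67 65
f 65 67 68
f 65 68 66
f 67 63 69
f 67 69 68
f 68 69 70
f 68 70 66
f 69 63 71
f 69 71 70
f 70 71 72
f 70 72 66
f 71 63 73
f 71 73 72
f 72 73 74
f 72 74 66
f 73 63 75
f 73 75 74
f 74 75 76
f 74 76 66
f 75 63 77
f 75 77 76
f 76 77 78
f 76 78 66
f 77 63 79
f 77 79 78
f 78 79 80
f 78 80 66
f 79 63 81
f 79 81 80
f 80 81 82
f 80 82 66
f 81 63 83
f 81 83 82
f 82 83 84
f 82 84 66
f 83 63 85
f 83 85 84
f 84 85 86
f 84 86 66
f 85 63 87
f 85 87 86
f 86 87 88
f 86 88 66
f 87 63 89
f 87 89 88
f 88 89 90
f 88 90 66
f 89 63 91
f 89 91 90
f 90 91 92
f 90 92 66
f 91 63 93
f 91 93 92
f 92 93 94
f 92 94 66
f 93 63 64
f 93 64 94
f 94 64 65
f 94 65 66



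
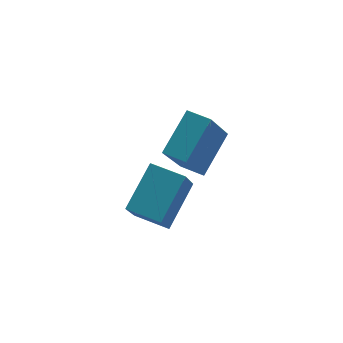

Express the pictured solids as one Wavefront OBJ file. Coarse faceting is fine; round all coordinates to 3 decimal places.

v -3.08 -0.337 -3.968
v -3.72 -0.962 -2.63
v -3.766 0.662 -3.829
v -4.406 0.037 -2.491
v -1.774 0.423 -2.989
v -2.414 -0.202 -1.651
v -2.46 1.422 -2.85
v -3.1 0.797 -1.512
v -2.944 -1.137 0.254
v -1.7 -0.471 1.166
v -3.354 -0.404 0.278
v -2.11 0.262 1.19
v -1.95 -0.522 -1.55
v -0.706 0.144 -0.638
v -2.36 0.211 -1.526
v -1.116 0.877 -0.614
f 2 4 1
f 5 2 1
f 1 4 3
f 3 5 1
f 2 8 4
f 6 2 5
f 6 8 2
f 4 8 3
f 7 5 3
f 3 8 7
f 7 6 5
f 8 6 7
f 10 12 9
f 13 10 9
f 9 12 11
f 11 13 9
f 10 16 12
f 14 10 13
f 14 16 10
f 12 16 11
f 15 13 11
f 11 16 15
f 15 14 13
f 16 14 15



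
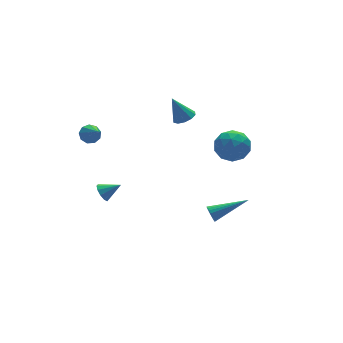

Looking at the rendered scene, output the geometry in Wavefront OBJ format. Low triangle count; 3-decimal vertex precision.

v -2.072 3.212 0.89
v -1.634 2.93 0.591
v -2.148 2.008 1.91
v -1.473 3.168 0.883
v -1.592 3.427 1.179
v -1.935 3.585 1.34
v -2.342 3.568 1.289
v -2.623 3.385 1.052
v -2.645 3.121 0.739
v -2.399 2.899 0.496
v -2 2.824 0.438
v 2.486 -1.389 -3.957
v 2.663 -1.157 -4.376
v 4.494 -1.771 -3.323
v 2.65 -0.996 -4.238
v 2.609 -0.903 -4.052
v 2.547 -0.894 -3.85
v 2.474 -0.97 -3.666
v 2.403 -1.119 -3.532
v 2.347 -1.315 -3.472
v 2.315 -1.523 -3.496
v 2.312 -1.708 -3.599
v 2.34 -1.838 -3.765
v 2.393 -1.89 -3.963
v 2.462 -1.856 -4.161
v 2.535 -1.74 -4.323
v 2.6 -1.564 -4.422
v 2.645 -1.358 -4.441
v 1.991 -2.912 3.358
v 2.642 -3.031 2.639
v 2.018 -4.469 3.641
v 2.669 -4.588 2.922
v 2.928 -4.127 3.744
v 2.911 -3.165 3.569
v 1.749 -4.335 2.711
v 1.732 -3.373 2.536
v 2.492 -3.911 2.239
v 3.222 -3.782 2.877
v 1.438 -3.718 3.403
v 2.168 -3.589 4.041
v 2.314 -2.835 2.974
v 2.346 -4.665 3.306
v 2.498 -4.394 3.79
v 2.881 -4.464 3.367
v 2.472 -2.914 3.521
v 2.855 -2.984 3.098
v 3.024 -3.627 3.747
v 1.805 -4.516 3.182
v 2.188 -4.586 2.759
v 1.779 -3.036 2.913
v 2.162 -3.106 2.49
v 1.636 -3.873 2.533
v 2.609 -3.422 2.316
v 2.625 -4.337 2.482
v 2.084 -4.189 2.358
v 2.074 -3.623 2.255
v 3.037 -3.346 2.691
v 3.053 -4.261 2.857
v 3.206 -3.99 3.341
v 3.196 -3.425 3.238
v 2.949 -3.863 2.456
v 1.607 -3.239 3.423
v 1.623 -4.154 3.589
v 1.464 -4.075 3.042
v 1.454 -3.51 2.939
v 2.035 -3.163 3.798
v 2.051 -4.078 3.964
v 2.586 -3.877 4.025
v 2.576 -3.311 3.922
v 1.711 -3.637 3.824
v 2.41 1.358 1.866
v 3.017 1.329 2.095
v 1.93 1.802 3.194
v 2.957 1.698 1.949
v 2.687 1.938 1.772
v 2.312 1.955 1.631
v 1.974 1.745 1.579
v 1.802 1.386 1.637
v 1.863 1.017 1.783
v 2.132 0.777 1.96
v 2.508 0.76 2.102
v 2.846 0.97 2.153
v -1.771 2.523 -3.442
v -1.424 2.656 -3.9
v -0.889 2.157 -2.878
v -1.441 2.949 -3.683
v -1.584 3.079 -3.374
v -1.799 2.997 -3.091
v -2.004 2.734 -2.942
v -2.119 2.39 -2.984
v -2.102 2.098 -3.201
v -1.958 1.968 -3.51
v -1.743 2.05 -3.793
v -1.539 2.313 -3.942
f 2 1 4
f 2 4 3
f 4 1 5
f 4 5 3
f 5 1 6
f 5 6 3
f 6 1 7
f 6 7 3
f 7 1 8
f 7 8 3
f 8 1 9
f 8 9 3
f 9 1 10
f 9 10 3
f 10 1 11
f 10 11 3
f 11 1 2
f 11 2 3
f 13 12 15
f 13 15 14
f 15 12 16
f 15 16 14
f 16 12 17
f 16 17 14
f 17 12 18
f 17 18 14
f 18 12 19
f 18 19 14
f 19 12 20
f 19 20 14
f 20 12 21
f 20 21 14
f 21 12 22
f 21 22 14
f 22 12 23
f 22 23 14
f 23 12 24
f 23 24 14
f 24 12 25
f 24 25 14
f 25 12 26
f 25 26 14
f 26 12 27
f 26 27 14
f 27 12 28
f 27 28 14
f 28 12 13
f 28 13 14
f 29 66 45
f 66 40 69
f 45 69 34
f 66 69 45
f 29 45 41
f 45 34 46
f 41 46 30
f 45 46 41
f 29 41 50
f 41 30 51
f 50 51 36
f 41 51 50
f 29 50 62
f 50 36 65
f 62 65 39
f 50 65 62
f 29 62 66
f 62 39 70
f 66 70 40
f 62 70 66
f 30 46 57
f 46 34 60
f 57 60 38
f 46 60 57
f 34 69 47
f 69 40 68
f 47 68 33
f 69 68 47
f 40 70 67
f 70 39 63
f 67 63 31
f 70 63 67
f 39 65 64
f 65 36 52
f 64 52 35
f 65 52 64
f 36 51 56
f 51 30 53
f 56 53 37
f 51 53 56
f 32 58 44
f 58 38 59
f 44 59 33
f 58 59 44
f 32 44 42
f 44 33 43
f 42 43 31
f 44 43 42
f 32 42 49
f 42 31 48
f 49 48 35
f 42 48 49
f 32 49 54
f 49 35 55
f 54 55 37
f 49 55 54
f 32 54 58
f 54 37 61
f 58 61 38
f 54 61 58
f 33 59 47
f 59 38 60
f 47 60 34
f 59 60 47
f 31 43 67
f 43 33 68
f 67 68 40
f 43 68 67
f 35 48 64
f 48 31 63
f 64 63 39
f 48 63 64
f 37 55 56
f 55 35 52
f 56 52 36
f 55 52 56
f 38 61 57
f 61 37 53
f 57 53 30
f 61 53 57
f 72 71 74
f 72 74 73
f 74 71 75
f 74 75 73
f 75 71 76
f 75 76 73
f 76 71 77
f 76 77 73
f 77 71 78
f 77 78 73
f 78 71 79
f 78 79 73
f 79 71 80
f 79 80 73
f 80 71 81
f 80 81 73
f 81 71 82
f 81 82 73
f 82 71 72
f 82 72 73
f 84 83 86
f 84 86 85
f 86 83 87
f 86 87 85
f 87 83 88
f 87 88 85
f 88 83 89
f 88 89 85
f 89 83 90
f 89 90 85
f 90 83 91
f 90 91 85
f 91 83 92
f 91 92 85
f 92 83 93
f 92 93 85
f 93 83 94
f 93 94 85
f 94 83 84
f 94 84 85



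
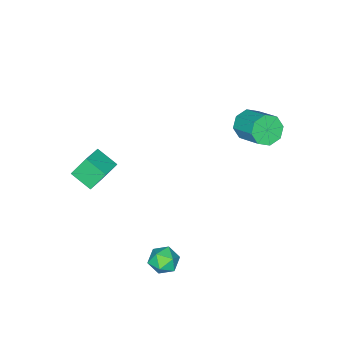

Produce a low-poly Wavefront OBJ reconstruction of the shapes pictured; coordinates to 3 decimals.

v -4.015 1.053 1.528
v -3.629 0.566 2.137
v -3.219 2.02 3.041
v -3.605 2.507 2.432
v -3.21 0.748 1.653
v -2.8 2.202 2.557
v -3.262 1.109 1.096
v -2.852 2.563 2
v -3.755 1.438 0.792
v -3.345 2.891 1.696
v -4.401 1.54 0.919
v -3.991 2.994 1.823
v -4.82 1.358 1.403
v -4.41 2.812 2.307
v -4.768 0.997 1.96
v -4.358 2.451 2.864
v -4.275 0.669 2.264
v -3.865 2.122 3.168
v 2.536 2.201 -4.084
v 2.945 1.579 -4.429
v 1.995 1.361 -3.211
v 2.404 0.739 -3.556
v 2.81 1.314 -3.136
v 3.145 1.833 -3.675
v 1.795 1.107 -3.965
v 2.13 1.626 -4.504
v 2.487 0.903 -4.355
v 3.114 1.031 -3.843
v 1.826 1.909 -3.797
v 2.453 2.037 -3.285
v 0.986 -2.844 -0.523
v 1.143 -3.965 0.053
v 2.155 -2.463 -0.101
v 2.312 -3.584 0.475
v 1.548 -3.336 -1.635
v 1.705 -4.457 -1.059
v 2.717 -2.955 -1.213
v 2.874 -4.076 -0.637
f 2 1 5
f 2 5 3
f 3 5 6
f 3 6 4
f 5 1 7
f 5 7 6
f 6 7 8
f 6 8 4
f 7 1 9
f 7 9 8
f 8 9 10
f 8 10 4
f 9 1 11
f 9 11 10
f 10 11 12
f 10 12 4
f 11 1 13
f 11 13 12
f 12 13 14
f 12 14 4
f 13 1 15
f 13 15 14
f 14 15 16
f 14 16 4
f 15 1 17
f 15 17 16
f 16 17 18
f 16 18 4
f 17 1 2
f 17 2 18
f 18 2 3
f 18 3 4
f 19 30 24
f 19 24 20
f 19 20 26
f 19 26 29
f 19 29 30
f 20 24 28
f 24 30 23
f 30 29 21
f 29 26 25
f 26 20 27
f 22 28 23
f 22 23 21
f 22 21 25
f 22 25 27
f 22 27 28
f 23 28 24
f 21 23 30
f 25 21 29
f 27 25 26
f 28 27 20
f 32 34 31
f 35 32 31
f 31 34 33
f 33 35 31
f 32 38 34
f 36 32 35
f 36 38 32
f 34 38 33
f 37 35 33
f 33 38 37
f 37 36 35
f 38 36 37



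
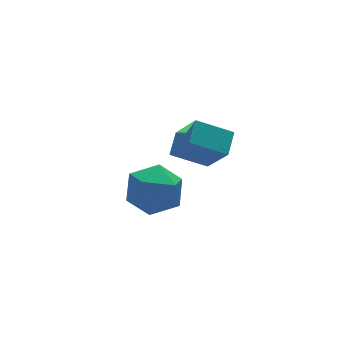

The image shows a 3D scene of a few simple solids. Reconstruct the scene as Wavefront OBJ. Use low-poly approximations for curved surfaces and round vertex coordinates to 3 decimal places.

v -0.801 -1.741 1.254
v -0.103 -1.6 1.776
v -0.897 -3.08 1.744
v -0.199 -2.939 2.266
v -0.965 -2.532 2.433
v -0.905 -1.704 2.13
v -0.095 -2.976 1.39
v -0.035 -2.148 1.087
v 0.334 -2.363 1.86
v -0.204 -2.089 2.505
v -0.796 -2.591 1.015
v -1.334 -2.317 1.66
v 2.649 0.144 -0.48
v 2.774 -0.762 0.67
v 1.698 0.692 0.054
v 1.823 -0.215 1.205
v 3.177 0.695 -0.105
v 3.302 -0.212 1.046
v 2.226 1.242 0.43
v 2.351 0.336 1.58
f 1 12 6
f 1 6 2
f 1 2 8
f 1 8 11
f 1 11 12
f 2 6 10
f 6 12 5
f 12 11 3
f 11 8 7
f 8 2 9
f 4 10 5
f 4 5 3
f 4 3 7
f 4 7 9
f 4 9 10
f 5 10 6
f 3 5 12
f 7 3 11
f 9 7 8
f 10 9 2
f 14 16 13
f 17 14 13
f 13 16 15
f 15 17 13
f 14 20 16
f 18 14 17
f 18 20 14
f 16 20 15
f 19 17 15
f 15 20 19
f 19 18 17
f 20 18 19



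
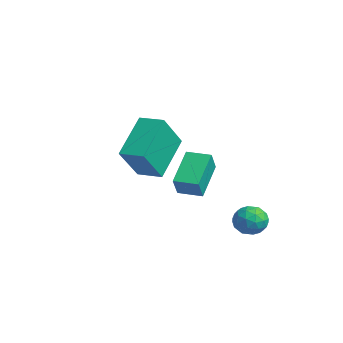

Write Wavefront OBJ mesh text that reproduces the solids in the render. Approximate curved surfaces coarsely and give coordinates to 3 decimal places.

v -3.386 -1.077 -2.571
v -4.333 -0.193 -1.615
v -2.768 -0.37 -2.612
v -3.715 0.514 -1.656
v -2.925 -1.434 -1.784
v -3.872 -0.55 -0.828
v -2.307 -0.727 -1.825
v -3.254 0.157 -0.869
v 0.116 -0.028 -2.596
v 0.591 0.375 -2.79
v 0.829 -0.635 -2.11
v 1.304 -0.232 -2.304
v 0.871 -0.035 -1.859
v 0.43 0.34 -2.159
v 0.99 -0.6 -2.741
v 0.549 -0.225 -3.041
v 1.131 0.021 -2.88
v 1.057 0.37 -2.334
v 0.363 -0.63 -2.566
v 0.289 -0.281 -2.02
v 0.291 0.227 -2.735
v 1.129 -0.487 -2.165
v 0.874 -0.371 -1.903
v 1.154 -0.134 -2.017
v 0.196 0.207 -2.365
v 0.476 0.443 -2.479
v 0.64 0.202 -1.931
v 0.944 -0.703 -2.421
v 1.224 -0.467 -2.535
v 0.266 -0.126 -2.883
v 0.546 0.111 -2.997
v 0.78 -0.462 -2.969
v 0.887 0.255 -2.902
v 1.306 -0.102 -2.617
v 1.122 -0.318 -2.874
v 0.863 -0.097 -3.05
v 0.844 0.461 -2.582
v 1.263 0.104 -2.296
v 1.009 0.22 -2.034
v 0.75 0.441 -2.211
v 1.162 0.253 -2.634
v 0.157 -0.364 -2.604
v 0.576 -0.721 -2.318
v 0.67 -0.701 -2.689
v 0.411 -0.48 -2.866
v 0.114 -0.158 -2.283
v 0.533 -0.515 -1.998
v 0.557 -0.163 -1.85
v 0.298 0.058 -2.026
v 0.258 -0.513 -2.266
v -1.136 -3.41 -0.516
v -0.538 -4.282 0.75
v -2.06 -2.337 0.659
v -1.462 -3.21 1.925
v -0.398 -2.83 -0.465
v 0.2 -3.703 0.801
v -1.322 -1.758 0.71
v -0.724 -2.63 1.976
f 2 4 1
f 5 2 1
f 1 4 3
f 3 5 1
f 2 8 4
f 6 2 5
f 6 8 2
f 4 8 3
f 7 5 3
f 3 8 7
f 7 6 5
f 8 6 7
f 9 46 25
f 46 20 49
f 25 49 14
f 46 49 25
f 9 25 21
f 25 14 26
f 21 26 10
f 25 26 21
f 9 21 30
f 21 10 31
f 30 31 16
f 21 31 30
f 9 30 42
f 30 16 45
f 42 45 19
f 30 45 42
f 9 42 46
f 42 19 50
f 46 50 20
f 42 50 46
f 10 26 37
f 26 14 40
f 37 40 18
f 26 40 37
f 14 49 27
f 49 20 48
f 27 48 13
f 49 48 27
f 20 50 47
f 50 19 43
f 47 43 11
f 50 43 47
f 19 45 44
f 45 16 32
f 44 32 15
f 45 32 44
f 16 31 36
f 31 10 33
f 36 33 17
f 31 33 36
f 12 38 24
f 38 18 39
f 24 39 13
f 38 39 24
f 12 24 22
f 24 13 23
f 22 23 11
f 24 23 22
f 12 22 29
f 22 11 28
f 29 28 15
f 22 28 29
f 12 29 34
f 29 15 35
f 34 35 17
f 29 35 34
f 12 34 38
f 34 17 41
f 38 41 18
f 34 41 38
f 13 39 27
f 39 18 40
f 27 40 14
f 39 40 27
f 11 23 47
f 23 13 48
f 47 48 20
f 23 48 47
f 15 28 44
f 28 11 43
f 44 43 19
f 28 43 44
f 17 35 36
f 35 15 32
f 36 32 16
f 35 32 36
f 18 41 37
f 41 17 33
f 37 33 10
f 41 33 37
f 52 54 51
f 55 52 51
f 51 54 53
f 53 55 51
f 52 58 54
f 56 52 55
f 56 58 52
f 54 58 53
f 57 55 53
f 53 58 57
f 57 56 55
f 58 56 57



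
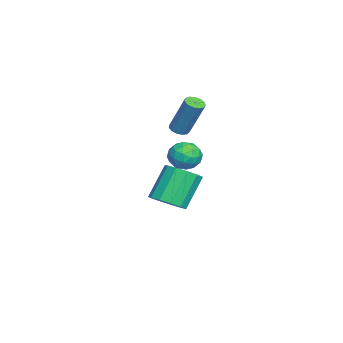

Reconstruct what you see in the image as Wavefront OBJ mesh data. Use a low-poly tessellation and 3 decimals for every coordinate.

v 1.119 2.152 2.621
v 1.554 2.583 3.183
v 1.706 1.017 3.037
v 2.141 1.448 3.599
v 1.32 1.36 3.688
v 0.957 2.061 3.431
v 2.303 1.539 2.789
v 1.94 2.24 2.532
v 2.286 2.204 3.286
v 1.678 2.093 3.842
v 1.582 1.507 2.378
v 0.974 1.396 2.934
v 1.285 2.467 2.866
v 1.975 1.133 3.354
v 1.492 1.081 3.407
v 1.748 1.334 3.737
v 0.934 2.161 3.012
v 1.19 2.414 3.342
v 1.052 1.695 3.639
v 2.07 1.186 2.878
v 2.326 1.439 3.208
v 1.512 2.266 2.483
v 1.768 2.519 2.813
v 2.208 1.905 2.581
v 1.971 2.497 3.256
v 2.316 1.83 3.501
v 2.411 1.884 3.025
v 2.198 2.296 2.874
v 1.614 2.432 3.583
v 1.959 1.765 3.827
v 1.476 1.713 3.88
v 1.263 2.126 3.729
v 2.044 2.21 3.644
v 1.301 1.835 2.393
v 1.646 1.168 2.637
v 1.997 1.474 2.491
v 1.784 1.887 2.34
v 0.944 1.77 2.719
v 1.289 1.103 2.964
v 1.062 1.304 3.346
v 0.849 1.716 3.195
v 1.216 1.39 2.576
v -3.222 0.793 2.768
v -2.788 1.004 2.574
v -2.324 1.818 4.498
v -2.758 1.607 4.692
v -2.999 1.204 2.54
v -2.535 2.018 4.464
v -3.281 1.274 2.579
v -2.817 2.088 4.503
v -3.544 1.191 2.677
v -3.08 2.005 4.601
v -3.705 0.982 2.805
v -3.241 1.796 4.729
v -3.713 0.713 2.92
v -3.249 1.527 4.844
v -3.564 0.469 2.988
v -3.1 1.283 4.912
v -3.307 0.328 2.985
v -2.843 1.142 4.909
v -3.023 0.335 2.914
v -2.559 1.149 4.838
v -2.802 0.487 2.796
v -2.338 1.301 4.72
v -2.715 0.737 2.669
v -2.251 1.551 4.593
v -3.371 0.209 -2.22
v -2.509 0.494 -1.826
v -3.507 1.137 -0.106
v -4.369 0.851 -0.5
v -2.707 0.934 -2.106
v -3.706 1.577 -0.386
v -3.116 1.144 -2.422
v -4.115 1.787 -0.702
v -3.606 1.057 -2.674
v -4.605 1.699 -0.954
v -4.022 0.7 -2.781
v -5.02 1.343 -1.061
v -4.23 0.187 -2.711
v -5.229 0.83 -0.991
v -4.166 -0.318 -2.485
v -5.164 0.324 -0.765
v -3.849 -0.657 -2.174
v -4.848 -0.014 -0.454
v -3.381 -0.721 -1.878
v -4.379 -0.078 -0.158
v -2.909 -0.489 -1.691
v -3.907 0.154 0.029
v -2.584 -0.036 -1.672
v -3.582 0.606 0.048
f 1 38 17
f 38 12 41
f 17 41 6
f 38 41 17
f 1 17 13
f 17 6 18
f 13 18 2
f 17 18 13
f 1 13 22
f 13 2 23
f 22 23 8
f 13 23 22
f 1 22 34
f 22 8 37
f 34 37 11
f 22 37 34
f 1 34 38
f 34 11 42
f 38 42 12
f 34 42 38
f 2 18 29
f 18 6 32
f 29 32 10
f 18 32 29
f 6 41 19
f 41 12 40
f 19 40 5
f 41 40 19
f 12 42 39
f 42 11 35
f 39 35 3
f 42 35 39
f 11 37 36
f 37 8 24
f 36 24 7
f 37 24 36
f 8 23 28
f 23 2 25
f 28 25 9
f 23 25 28
f 4 30 16
f 30 10 31
f 16 31 5
f 30 31 16
f 4 16 14
f 16 5 15
f 14 15 3
f 16 15 14
f 4 14 21
f 14 3 20
f 21 20 7
f 14 20 21
f 4 21 26
f 21 7 27
f 26 27 9
f 21 27 26
f 4 26 30
f 26 9 33
f 30 33 10
f 26 33 30
f 5 31 19
f 31 10 32
f 19 32 6
f 31 32 19
f 3 15 39
f 15 5 40
f 39 40 12
f 15 40 39
f 7 20 36
f 20 3 35
f 36 35 11
f 20 35 36
f 9 27 28
f 27 7 24
f 28 24 8
f 27 24 28
f 10 33 29
f 33 9 25
f 29 25 2
f 33 25 29
f 44 43 47
f 44 47 45
f 45 47 48
f 45 48 46
f 47 43 49
f 47 49 48
f 48 49 50
f 48 50 46
f 49 43 51
f 49 51 50
f 50 51 52
f 50 52 46
f 51 43 53
f 51 53 52
f 52 53 54
f 52 54 46
f 53 43 55
f 53 55 54
f 54 55 56
f 54 56 46
f 55 43 57
f 55 57 56
f 56 57 58
f 56 58 46
f 57 43 59
f 57 59 58
f 58 59 60
f 58 60 46
f 59 43 61
f 59 61 60
f 60 61 62
f 60 62 46
f 61 43 63
f 61 63 62
f 62 63 64
f 62 64 46
f 63 43 65
f 63 65 64
f 64 65 66
f 64 66 46
f 65 43 44
f 65 44 66
f 66 44 45
f 66 45 46
f 68 67 71
f 68 71 69
f 69 71 72
f 69 72 70
f 71 67 73
f 71 73 72
f 72 73 74
f 72 74 70
f 73 67 75
f 73 75 74
f 74 75 76
f 74 76 70
f 75 67 77
f 75 77 76
f 76 77 78
f 76 78 70
f 77 67 79
f 77 79 78
f 78 79 80
f 78 80 70
f 79 67 81
f 79 81 80
f 80 81 82
f 80 82 70
f 81 67 83
f 81 83 82
f 82 83 84
f 82 84 70
f 83 67 85
f 83 85 84
f 84 85 86
f 84 86 70
f 85 67 87
f 85 87 86
f 86 87 88
f 86 88 70
f 87 67 89
f 87 89 88
f 88 89 90
f 88 90 70
f 89 67 68
f 89 68 90
f 90 68 69
f 90 69 70



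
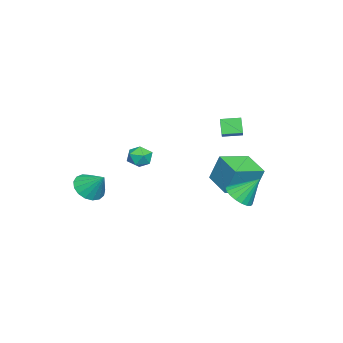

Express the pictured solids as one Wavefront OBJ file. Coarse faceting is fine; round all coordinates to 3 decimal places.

v 2.469 -0.976 -1.022
v 2.942 -1.633 -0.997
v 1.558 -1.607 -0.323
v 2.031 -2.264 -0.298
v 2.242 -1.597 0.11
v 2.805 -1.207 -0.322
v 1.695 -2.033 -0.998
v 2.258 -1.643 -1.43
v 2.464 -2.286 -0.983
v 2.802 -2.016 -0.298
v 1.698 -1.224 -1.022
v 2.036 -0.954 -0.337
v 3.059 -4.266 -3.001
v 3.508 -5.014 -2.472
v 3.501 -3.234 -1.919
v 3.861 -4.853 -2.769
v 4.029 -4.558 -3.119
v 3.976 -4.196 -3.442
v 3.713 -3.85 -3.665
v 3.3 -3.6 -3.735
v 2.831 -3.502 -3.637
v 2.415 -3.579 -3.394
v 2.147 -3.814 -3.061
v 2.087 -4.152 -2.714
v 2.25 -4.517 -2.433
v 2.599 -4.824 -2.282
v 3.053 -5.003 -2.296
v -4.681 2.092 -4.651
v -4.61 2.71 -2.867
v -3.372 3.39 -5.153
v -3.302 4.008 -3.368
v -3.218 0.772 -4.252
v -3.148 1.39 -2.467
v -1.91 2.07 -4.753
v -1.839 2.688 -2.969
v -4.151 1.137 -0.104
v -3.485 1.311 0.361
v -4.519 2.275 -0.001
v -3.854 2.449 0.463
v -3.566 1.411 -1.043
v -2.901 1.585 -0.579
v -3.935 2.549 -0.941
v -3.269 2.723 -0.476
v -0.638 3.234 -4.284
v 0.331 3.281 -4.15
v -0.882 4.346 -2.916
v 0.256 3.608 -4.429
v 0.003 3.86 -4.679
v -0.377 3.988 -4.851
v -0.808 3.967 -4.911
v -1.206 3.801 -4.846
v -1.491 3.522 -4.67
v -1.608 3.186 -4.418
v -1.532 2.86 -4.139
v -1.28 2.607 -3.888
v -0.9 2.479 -3.716
v -0.469 2.5 -3.657
v -0.071 2.666 -3.721
v 0.215 2.945 -3.897
f 1 12 6
f 1 6 2
f 1 2 8
f 1 8 11
f 1 11 12
f 2 6 10
f 6 12 5
f 12 11 3
f 11 8 7
f 8 2 9
f 4 10 5
f 4 5 3
f 4 3 7
f 4 7 9
f 4 9 10
f 5 10 6
f 3 5 12
f 7 3 11
f 9 7 8
f 10 9 2
f 14 13 16
f 14 16 15
f 16 13 17
f 16 17 15
f 17 13 18
f 17 18 15
f 18 13 19
f 18 19 15
f 19 13 20
f 19 20 15
f 20 13 21
f 20 21 15
f 21 13 22
f 21 22 15
f 22 13 23
f 22 23 15
f 23 13 24
f 23 24 15
f 24 13 25
f 24 25 15
f 25 13 26
f 25 26 15
f 26 13 27
f 26 27 15
f 27 13 14
f 27 14 15
f 29 31 28
f 32 29 28
f 28 31 30
f 30 32 28
f 29 35 31
f 33 29 32
f 33 35 29
f 31 35 30
f 34 32 30
f 30 35 34
f 34 33 32
f 35 33 34
f 37 39 36
f 40 37 36
f 36 39 38
f 38 40 36
f 37 43 39
f 41 37 40
f 41 43 37
f 39 43 38
f 42 40 38
f 38 43 42
f 42 41 40
f 43 41 42
f 45 44 47
f 45 47 46
f 47 44 48
f 47 48 46
f 48 44 49
f 48 49 46
f 49 44 50
f 49 50 46
f 50 44 51
f 50 51 46
f 51 44 52
f 51 52 46
f 52 44 53
f 52 53 46
f 53 44 54
f 53 54 46
f 54 44 55
f 54 55 46
f 55 44 56
f 55 56 46
f 56 44 57
f 56 57 46
f 57 44 58
f 57 58 46
f 58 44 59
f 58 59 46
f 59 44 45
f 59 45 46



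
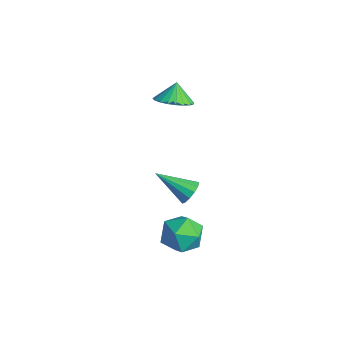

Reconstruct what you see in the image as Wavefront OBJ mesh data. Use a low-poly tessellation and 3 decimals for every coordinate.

v -2.972 -0.458 3.518
v -2.122 -0.372 3.832
v -3.328 -0.102 4.382
v -2.181 -0.035 3.67
v -2.376 0.229 3.481
v -2.674 0.374 3.299
v -3.024 0.375 3.154
v -3.364 0.232 3.073
v -3.637 -0.03 3.068
v -3.795 -0.366 3.141
v -3.811 -0.718 3.279
v -3.681 -1.025 3.459
v -3.429 -1.234 3.649
v -3.098 -1.308 3.816
v -2.745 -1.236 3.931
v -2.431 -1.029 3.975
v -2.211 -0.723 3.941
v 2.001 -2.382 -0.666
v 2.48 -1.971 0.148
v 2.4 -3.909 -0.128
v 2.879 -3.498 0.686
v 1.853 -3.444 0.611
v 1.606 -2.501 0.278
v 3.274 -3.379 -0.258
v 3.027 -2.436 -0.591
v 3.267 -2.587 0.4
v 2.388 -2.627 0.937
v 2.492 -3.253 -0.917
v 1.613 -3.293 -0.38
v -0.214 -1.093 -0.346
v 0.308 -1.415 -0.13
v -1.306 -2.227 0.606
v 0.243 -1.148 0.113
v 0.033 -0.864 0.21
v -0.255 -0.653 0.13
v -0.53 -0.581 -0.1
v -0.705 -0.672 -0.409
v -0.724 -0.897 -0.698
v -0.581 -1.184 -0.875
v -0.321 -1.442 -0.884
v -0.027 -1.589 -0.722
v 0.207 -1.579 -0.441
f 2 1 4
f 2 4 3
f 4 1 5
f 4 5 3
f 5 1 6
f 5 6 3
f 6 1 7
f 6 7 3
f 7 1 8
f 7 8 3
f 8 1 9
f 8 9 3
f 9 1 10
f 9 10 3
f 10 1 11
f 10 11 3
f 11 1 12
f 11 12 3
f 12 1 13
f 12 13 3
f 13 1 14
f 13 14 3
f 14 1 15
f 14 15 3
f 15 1 16
f 15 16 3
f 16 1 17
f 16 17 3
f 17 1 2
f 17 2 3
f 18 29 23
f 18 23 19
f 18 19 25
f 18 25 28
f 18 28 29
f 19 23 27
f 23 29 22
f 29 28 20
f 28 25 24
f 25 19 26
f 21 27 22
f 21 22 20
f 21 20 24
f 21 24 26
f 21 26 27
f 22 27 23
f 20 22 29
f 24 20 28
f 26 24 25
f 27 26 19
f 31 30 33
f 31 33 32
f 33 30 34
f 33 34 32
f 34 30 35
f 34 35 32
f 35 30 36
f 35 36 32
f 36 30 37
f 36 37 32
f 37 30 38
f 37 38 32
f 38 30 39
f 38 39 32
f 39 30 40
f 39 40 32
f 40 30 41
f 40 41 32
f 41 30 42
f 41 42 32
f 42 30 31
f 42 31 32



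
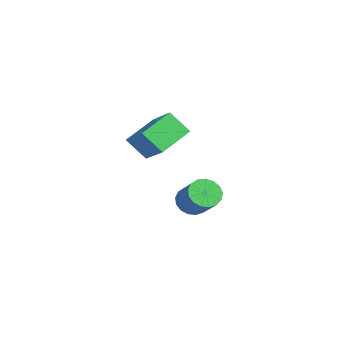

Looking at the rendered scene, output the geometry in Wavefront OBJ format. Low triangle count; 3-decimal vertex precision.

v -2.367 -0.913 -2.859
v -1.791 -0.518 -3.517
v -0.357 -0.412 -2.2
v -0.933 -0.807 -1.541
v -1.997 -0.157 -3.322
v -0.564 -0.051 -2.004
v -2.289 0.03 -3.02
v -0.855 0.136 -1.702
v -2.598 0.002 -2.681
v -1.164 0.108 -1.363
v -2.854 -0.236 -2.383
v -1.42 -0.13 -1.065
v -2.999 -0.629 -2.194
v -1.565 -0.523 -0.876
v -2.999 -1.087 -2.157
v -1.565 -0.982 -0.84
v -2.854 -1.505 -2.281
v -1.42 -1.4 -0.964
v -2.597 -1.788 -2.538
v -1.164 -1.682 -1.22
v -2.288 -1.87 -2.868
v -0.854 -1.764 -1.55
v -1.997 -1.732 -3.195
v -0.563 -1.626 -1.878
v -1.79 -1.407 -3.446
v -0.357 -1.301 -2.129
v -1.716 -0.969 -3.562
v -0.282 -0.863 -2.245
v -1.378 -4.996 2.998
v 0.301 -4.798 4.227
v -2.142 -3.191 3.752
v -0.463 -2.993 4.98
v -0.637 -4.207 1.86
v 1.042 -4.009 3.088
v -1.401 -2.402 2.613
v 0.278 -2.204 3.842
f 2 1 5
f 2 5 3
f 3 5 6
f 3 6 4
f 5 1 7
f 5 7 6
f 6 7 8
f 6 8 4
f 7 1 9
f 7 9 8
f 8 9 10
f 8 10 4
f 9 1 11
f 9 11 10
f 10 11 12
f 10 12 4
f 11 1 13
f 11 13 12
f 12 13 14
f 12 14 4
f 13 1 15
f 13 15 14
f 14 15 16
f 14 16 4
f 15 1 17
f 15 17 16
f 16 17 18
f 16 18 4
f 17 1 19
f 17 19 18
f 18 19 20
f 18 20 4
f 19 1 21
f 19 21 20
f 20 21 22
f 20 22 4
f 21 1 23
f 21 23 22
f 22 23 24
f 22 24 4
f 23 1 25
f 23 25 24
f 24 25 26
f 24 26 4
f 25 1 27
f 25 27 26
f 26 27 28
f 26 28 4
f 27 1 2
f 27 2 28
f 28 2 3
f 28 3 4
f 30 32 29
f 33 30 29
f 29 32 31
f 31 33 29
f 30 36 32
f 34 30 33
f 34 36 30
f 32 36 31
f 35 33 31
f 31 36 35
f 35 34 33
f 36 34 35



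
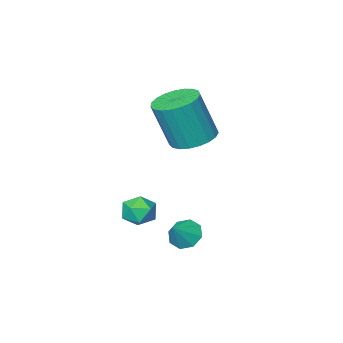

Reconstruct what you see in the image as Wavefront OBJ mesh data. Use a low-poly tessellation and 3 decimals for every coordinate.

v -0.693 -0.538 -4.224
v -0.208 -0.774 -4.621
v 0.013 -0.242 -3.536
v -0.319 -0.283 -4.718
v -0.65 0.059 -4.526
v -1.006 0.051 -4.157
v -1.179 -0.302 -3.827
v -1.067 -0.793 -3.731
v -0.737 -1.135 -3.923
v -0.381 -1.127 -4.292
v -2.643 -3.049 -1.084
v -2.067 -3.723 -1.368
v -1.482 -4.044 0.581
v -2.057 -3.371 0.864
v -1.84 -3.411 -1.385
v -1.255 -3.732 0.564
v -1.751 -3.036 -1.35
v -1.166 -3.357 0.599
v -1.817 -2.663 -1.269
v -1.232 -2.985 0.68
v -2.025 -2.358 -1.156
v -1.44 -2.679 0.793
v -2.34 -2.172 -1.031
v -1.755 -2.493 0.918
v -2.707 -2.137 -0.915
v -2.122 -2.459 1.034
v -3.063 -2.261 -0.828
v -2.478 -2.582 1.121
v -3.347 -2.52 -0.786
v -2.762 -2.842 1.163
v -3.508 -2.872 -0.795
v -2.923 -3.193 1.154
v -3.52 -3.254 -0.855
v -2.935 -3.575 1.094
v -3.38 -3.6 -0.954
v -2.795 -3.921 0.995
v -3.113 -3.852 -1.075
v -2.528 -4.173 0.873
v -2.764 -3.964 -1.199
v -2.179 -4.286 0.75
v -2.394 -3.919 -1.302
v -1.809 -4.24 0.647
v 0.141 -1.443 -3.145
v 0.769 -1.778 -3.087
v -0.229 -2.262 -3.873
v 0.399 -2.597 -3.815
v -0.048 -2.578 -3.258
v 0.181 -2.072 -2.808
v 0.359 -1.968 -4.152
v 0.588 -1.462 -3.702
v 0.905 -2.103 -3.71
v 0.653 -2.48 -3.157
v -0.113 -1.56 -3.803
v -0.365 -1.937 -3.25
f 2 1 4
f 2 4 3
f 4 1 5
f 4 5 3
f 5 1 6
f 5 6 3
f 6 1 7
f 6 7 3
f 7 1 8
f 7 8 3
f 8 1 9
f 8 9 3
f 9 1 10
f 9 10 3
f 10 1 2
f 10 2 3
f 12 11 15
f 12 15 13
f 13 15 16
f 13 16 14
f 15 11 17
f 15 17 16
f 16 17 18
f 16 18 14
f 17 11 19
f 17 19 18
f 18 19 20
f 18 20 14
f 19 11 21
f 19 21 20
f 20 21 22
f 20 22 14
f 21 11 23
f 21 23 22
f 22 23 24
f 22 24 14
f 23 11 25
f 23 25 24
f 24 25 26
f 24 26 14
f 25 11 27
f 25 27 26
f 26 27 28
f 26 28 14
f 27 11 29
f 27 29 28
f 28 29 30
f 28 30 14
f 29 11 31
f 29 31 30
f 30 31 32
f 30 32 14
f 31 11 33
f 31 33 32
f 32 33 34
f 32 34 14
f 33 11 35
f 33 35 34
f 34 35 36
f 34 36 14
f 35 11 37
f 35 37 36
f 36 37 38
f 36 38 14
f 37 11 39
f 37 39 38
f 38 39 40
f 38 40 14
f 39 11 41
f 39 41 40
f 40 41 42
f 40 42 14
f 41 11 12
f 41 12 42
f 42 12 13
f 42 13 14
f 43 54 48
f 43 48 44
f 43 44 50
f 43 50 53
f 43 53 54
f 44 48 52
f 48 54 47
f 54 53 45
f 53 50 49
f 50 44 51
f 46 52 47
f 46 47 45
f 46 45 49
f 46 49 51
f 46 51 52
f 47 52 48
f 45 47 54
f 49 45 53
f 51 49 50
f 52 51 44



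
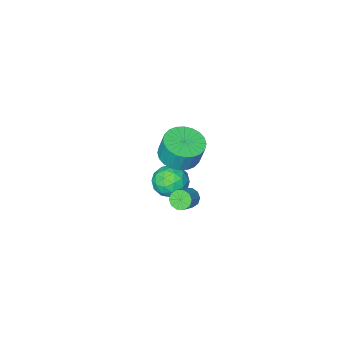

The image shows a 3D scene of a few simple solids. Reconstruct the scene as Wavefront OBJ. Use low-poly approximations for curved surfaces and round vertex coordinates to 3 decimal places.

v -0.454 0.391 2.174
v 0.603 0.657 2.172
v 0.511 1.036 3.464
v -0.546 0.769 3.466
v 0.425 1.024 2.051
v 0.332 1.403 3.344
v 0.113 1.294 1.95
v 0.02 1.673 3.242
v -0.285 1.427 1.882
v -0.378 1.806 3.175
v -0.709 1.402 1.859
v -0.802 1.781 3.151
v -1.094 1.223 1.884
v -1.187 1.602 3.176
v -1.382 0.918 1.953
v -1.475 1.296 3.245
v -1.528 0.532 2.055
v -1.621 0.91 3.348
v -1.511 0.124 2.176
v -1.603 0.503 3.468
v -1.332 -0.243 2.296
v -1.425 0.136 3.589
v -1.02 -0.513 2.398
v -1.113 -0.134 3.69
v -0.622 -0.646 2.465
v -0.715 -0.267 3.758
v -0.198 -0.621 2.489
v -0.291 -0.242 3.781
v 0.187 -0.442 2.464
v 0.094 -0.063 3.756
v 0.475 -0.136 2.395
v 0.382 0.242 3.687
v 0.621 0.25 2.292
v 0.528 0.628 3.585
v -2.252 -1.418 -3.887
v -1.936 -1.246 -4.404
v -1.093 -0.769 -3.73
v -1.408 -0.942 -3.213
v -2.177 -0.956 -4.308
v -1.334 -0.479 -3.634
v -2.446 -0.842 -4.051
v -1.603 -0.365 -3.377
v -2.642 -0.949 -3.731
v -1.798 -0.472 -3.057
v -2.688 -1.235 -3.471
v -1.845 -0.758 -2.797
v -2.567 -1.591 -3.37
v -1.724 -1.114 -2.696
v -2.326 -1.881 -3.466
v -1.483 -1.404 -2.792
v -2.057 -1.995 -3.723
v -1.214 -1.518 -3.049
v -1.862 -1.888 -4.043
v -1.018 -1.411 -3.369
v -1.815 -1.602 -4.303
v -0.972 -1.125 -3.629
v -3.1 -2.635 -3.964
v -2.468 -2.37 -3.139
v -1.932 -3.81 -4.481
v -1.3 -3.545 -3.656
v -2.227 -4.055 -3.479
v -2.949 -3.328 -3.16
v -1.451 -2.852 -4.46
v -2.173 -2.125 -4.141
v -1.449 -2.504 -3.445
v -1.929 -3.247 -2.839
v -2.471 -2.933 -4.781
v -2.951 -3.676 -4.175
v -2.886 -2.399 -3.506
v -1.514 -3.781 -4.114
v -2.059 -4.08 -4.01
v -1.687 -3.924 -3.525
v -3.169 -2.963 -3.519
v -2.798 -2.807 -3.034
v -2.656 -3.797 -3.234
v -1.602 -3.373 -4.586
v -1.231 -3.217 -4.101
v -2.713 -2.256 -4.095
v -2.341 -2.1 -3.61
v -1.744 -2.383 -4.386
v -1.916 -2.322 -3.201
v -1.23 -3.013 -3.505
v -1.318 -2.606 -3.978
v -1.742 -2.179 -3.79
v -2.198 -2.759 -2.845
v -1.512 -3.45 -3.149
v -2.057 -3.749 -3.045
v -2.481 -3.323 -2.857
v -1.599 -2.838 -3.025
v -2.888 -2.73 -4.471
v -2.202 -3.421 -4.775
v -1.919 -2.857 -4.763
v -2.343 -2.431 -4.575
v -3.17 -3.167 -4.115
v -2.484 -3.858 -4.419
v -2.658 -4.001 -3.83
v -3.082 -3.574 -3.642
v -2.801 -3.342 -4.595
f 2 1 5
f 2 5 3
f 3 5 6
f 3 6 4
f 5 1 7
f 5 7 6
f 6 7 8
f 6 8 4
f 7 1 9
f 7 9 8
f 8 9 10
f 8 10 4
f 9 1 11
f 9 11 10
f 10 11 12
f 10 12 4
f 11 1 13
f 11 13 12
f 12 13 14
f 12 14 4
f 13 1 15
f 13 15 14
f 14 15 16
f 14 16 4
f 15 1 17
f 15 17 16
f 16 17 18
f 16 18 4
f 17 1 19
f 17 19 18
f 18 19 20
f 18 20 4
f 19 1 21
f 19 21 20
f 20 21 22
f 20 22 4
f 21 1 23
f 21 23 22
f 22 23 24
f 22 24 4
f 23 1 25
f 23 25 24
f 24 25 26
f 24 26 4
f 25 1 27
f 25 27 26
f 26 27 28
f 26 28 4
f 27 1 29
f 27 29 28
f 28 29 30
f 28 30 4
f 29 1 31
f 29 31 30
f 30 31 32
f 30 32 4
f 31 1 33
f 31 33 32
f 32 33 34
f 32 34 4
f 33 1 2
f 33 2 34
f 34 2 3
f 34 3 4
f 36 35 39
f 36 39 37
f 37 39 40
f 37 40 38
f 39 35 41
f 39 41 40
f 40 41 42
f 40 42 38
f 41 35 43
f 41 43 42
f 42 43 44
f 42 44 38
f 43 35 45
f 43 45 44
f 44 45 46
f 44 46 38
f 45 35 47
f 45 47 46
f 46 47 48
f 46 48 38
f 47 35 49
f 47 49 48
f 48 49 50
f 48 50 38
f 49 35 51
f 49 51 50
f 50 51 52
f 50 52 38
f 51 35 53
f 51 53 52
f 52 53 54
f 52 54 38
f 53 35 55
f 53 55 54
f 54 55 56
f 54 56 38
f 55 35 36
f 55 36 56
f 56 36 37
f 56 37 38
f 57 94 73
f 94 68 97
f 73 97 62
f 94 97 73
f 57 73 69
f 73 62 74
f 69 74 58
f 73 74 69
f 57 69 78
f 69 58 79
f 78 79 64
f 69 79 78
f 57 78 90
f 78 64 93
f 90 93 67
f 78 93 90
f 57 90 94
f 90 67 98
f 94 98 68
f 90 98 94
f 58 74 85
f 74 62 88
f 85 88 66
f 74 88 85
f 62 97 75
f 97 68 96
f 75 96 61
f 97 96 75
f 68 98 95
f 98 67 91
f 95 91 59
f 98 91 95
f 67 93 92
f 93 64 80
f 92 80 63
f 93 80 92
f 64 79 84
f 79 58 81
f 84 81 65
f 79 81 84
f 60 86 72
f 86 66 87
f 72 87 61
f 86 87 72
f 60 72 70
f 72 61 71
f 70 71 59
f 72 71 70
f 60 70 77
f 70 59 76
f 77 76 63
f 70 76 77
f 60 77 82
f 77 63 83
f 82 83 65
f 77 83 82
f 60 82 86
f 82 65 89
f 86 89 66
f 82 89 86
f 61 87 75
f 87 66 88
f 75 88 62
f 87 88 75
f 59 71 95
f 71 61 96
f 95 96 68
f 71 96 95
f 63 76 92
f 76 59 91
f 92 91 67
f 76 91 92
f 65 83 84
f 83 63 80
f 84 80 64
f 83 80 84
f 66 89 85
f 89 65 81
f 85 81 58
f 89 81 85



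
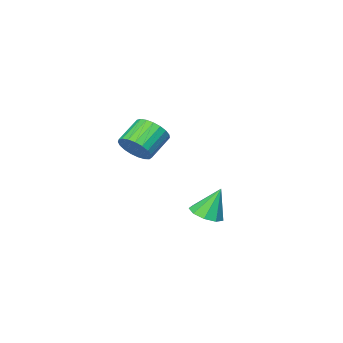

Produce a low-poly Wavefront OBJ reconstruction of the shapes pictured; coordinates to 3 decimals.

v 0.977 -2.742 -2.599
v 1.493 -2.57 -1.724
v 0.099 -2.946 -0.827
v -0.417 -3.118 -1.701
v 1.333 -2.182 -1.811
v -0.061 -2.558 -0.914
v 1.111 -1.891 -2.034
v -0.283 -2.267 -1.136
v 0.866 -1.748 -2.354
v -0.528 -2.123 -1.457
v 0.641 -1.776 -2.717
v -0.754 -2.152 -1.82
v 0.473 -1.971 -3.059
v -0.921 -2.347 -2.162
v 0.392 -2.3 -3.322
v -1.002 -2.675 -2.425
v 0.413 -2.705 -3.46
v -0.981 -3.081 -2.562
v 0.531 -3.116 -3.448
v -0.863 -3.492 -2.551
v 0.726 -3.463 -3.29
v -0.668 -3.839 -2.393
v 0.965 -3.685 -3.012
v -0.429 -4.061 -2.115
v 1.206 -3.744 -2.663
v -0.189 -4.12 -1.766
v 1.407 -3.63 -2.303
v 0.013 -4.006 -1.405
v 1.534 -3.362 -1.993
v 0.14 -3.738 -1.096
v 1.564 -2.987 -1.789
v 0.17 -3.363 -0.891
v 0.974 3.316 -4.707
v 1.62 3.975 -4.592
v 0.346 3.644 -3.053
v 1.093 4.229 -4.843
v 0.51 4.055 -5.03
v 0.145 3.536 -5.066
v 0.167 2.914 -4.934
v 0.567 2.48 -4.697
v 1.157 2.438 -4.464
v 1.662 2.806 -4.345
v 1.845 3.413 -4.396
f 2 1 5
f 2 5 3
f 3 5 6
f 3 6 4
f 5 1 7
f 5 7 6
f 6 7 8
f 6 8 4
f 7 1 9
f 7 9 8
f 8 9 10
f 8 10 4
f 9 1 11
f 9 11 10
f 10 11 12
f 10 12 4
f 11 1 13
f 11 13 12
f 12 13 14
f 12 14 4
f 13 1 15
f 13 15 14
f 14 15 16
f 14 16 4
f 15 1 17
f 15 17 16
f 16 17 18
f 16 18 4
f 17 1 19
f 17 19 18
f 18 19 20
f 18 20 4
f 19 1 21
f 19 21 20
f 20 21 22
f 20 22 4
f 21 1 23
f 21 23 22
f 22 23 24
f 22 24 4
f 23 1 25
f 23 25 24
f 24 25 26
f 24 26 4
f 25 1 27
f 25 27 26
f 26 27 28
f 26 28 4
f 27 1 29
f 27 29 28
f 28 29 30
f 28 30 4
f 29 1 31
f 29 31 30
f 30 31 32
f 30 32 4
f 31 1 2
f 31 2 32
f 32 2 3
f 32 3 4
f 34 33 36
f 34 36 35
f 36 33 37
f 36 37 35
f 37 33 38
f 37 38 35
f 38 33 39
f 38 39 35
f 39 33 40
f 39 40 35
f 40 33 41
f 40 41 35
f 41 33 42
f 41 42 35
f 42 33 43
f 42 43 35
f 43 33 34
f 43 34 35

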